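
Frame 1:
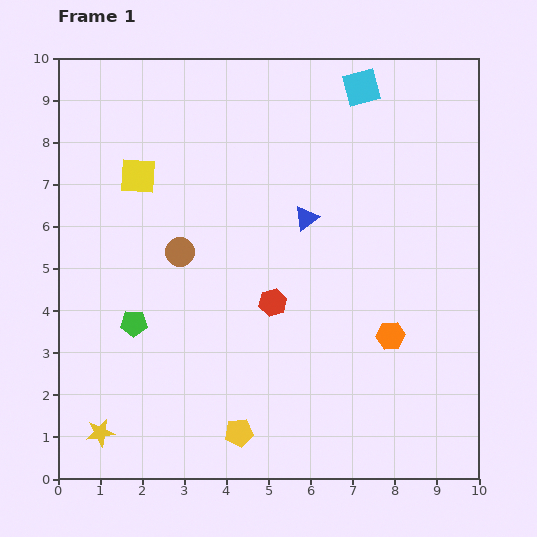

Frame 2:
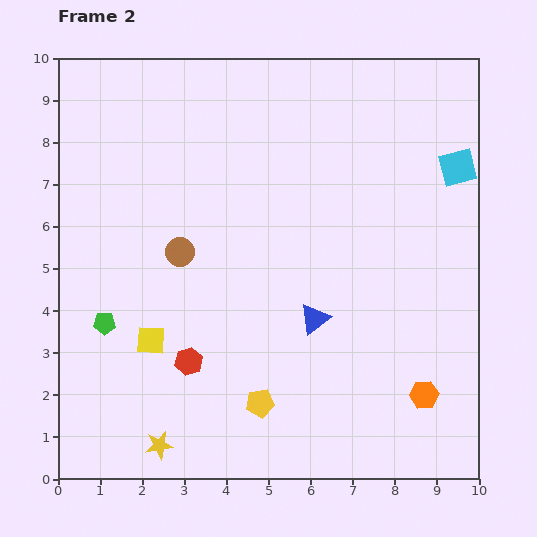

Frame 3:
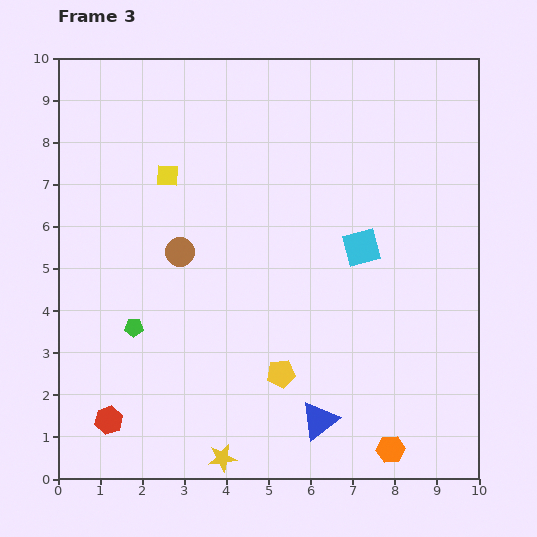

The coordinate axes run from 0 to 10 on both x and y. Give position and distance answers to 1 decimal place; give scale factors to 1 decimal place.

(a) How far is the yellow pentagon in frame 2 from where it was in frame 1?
0.9

The yellow pentagon moved from (4.3, 1.1) to (4.8, 1.8), a distance of √(0.5² + 0.7²) ≈ 0.9.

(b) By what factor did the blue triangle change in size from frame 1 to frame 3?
1.6×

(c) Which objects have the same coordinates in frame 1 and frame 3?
the brown circle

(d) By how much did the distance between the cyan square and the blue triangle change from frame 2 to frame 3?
-0.8

Distance in frame 2: 5.0. Distance in frame 3: 4.2.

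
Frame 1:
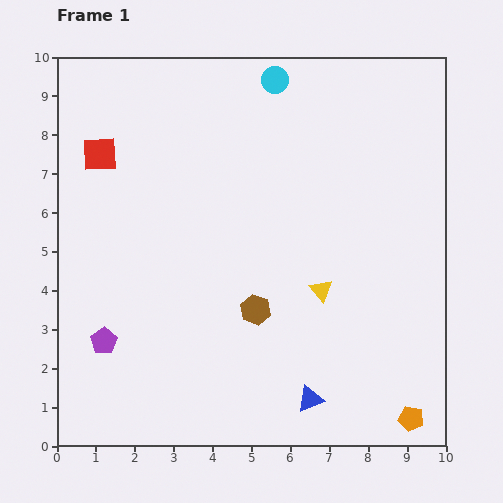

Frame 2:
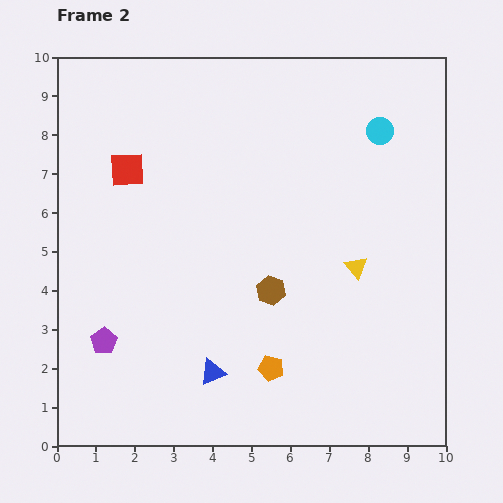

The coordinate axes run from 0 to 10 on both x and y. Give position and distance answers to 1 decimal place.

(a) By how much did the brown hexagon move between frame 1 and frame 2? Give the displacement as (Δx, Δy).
(0.4, 0.5)

The brown hexagon was at (5.1, 3.5) in frame 1 and (5.5, 4.0) in frame 2.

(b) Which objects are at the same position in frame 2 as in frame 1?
the purple pentagon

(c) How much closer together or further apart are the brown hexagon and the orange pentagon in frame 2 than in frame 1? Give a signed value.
-2.9

Distance in frame 1: 4.9. Distance in frame 2: 2.0.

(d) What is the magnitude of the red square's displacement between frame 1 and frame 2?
0.8

The red square moved from (1.1, 7.5) to (1.8, 7.1), a distance of √(0.7² + 0.4²) ≈ 0.8.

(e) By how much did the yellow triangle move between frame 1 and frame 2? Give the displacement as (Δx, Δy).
(0.9, 0.6)

The yellow triangle was at (6.8, 4.0) in frame 1 and (7.7, 4.6) in frame 2.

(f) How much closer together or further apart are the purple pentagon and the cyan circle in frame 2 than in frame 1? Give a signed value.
+0.9

Distance in frame 1: 8.0. Distance in frame 2: 8.9.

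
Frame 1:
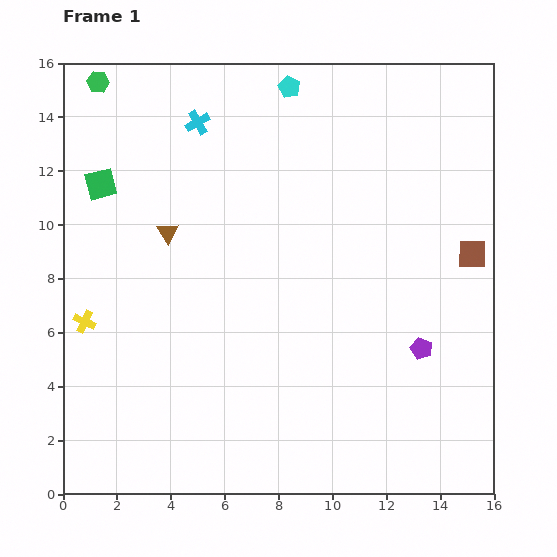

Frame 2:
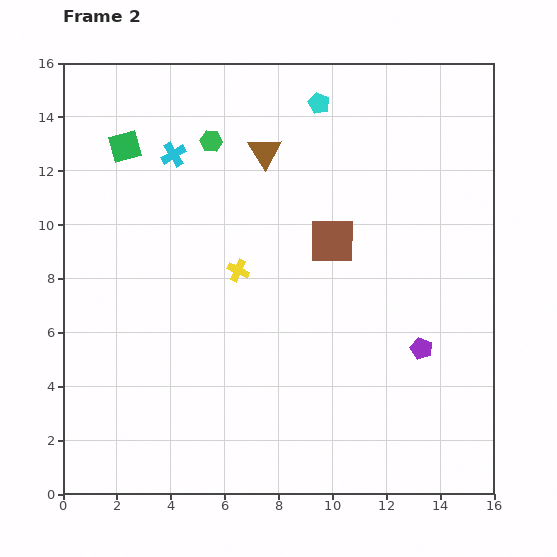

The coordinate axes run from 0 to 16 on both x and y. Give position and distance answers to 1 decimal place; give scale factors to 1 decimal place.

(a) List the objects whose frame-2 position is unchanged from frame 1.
the purple pentagon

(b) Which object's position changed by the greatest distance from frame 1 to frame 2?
the yellow cross

(moved 6.0; next 5.2)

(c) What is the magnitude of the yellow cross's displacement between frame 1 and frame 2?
6.0

The yellow cross moved from (0.8, 6.4) to (6.5, 8.3), a distance of √(5.7² + 1.9²) ≈ 6.0.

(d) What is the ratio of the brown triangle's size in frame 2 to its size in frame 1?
1.5×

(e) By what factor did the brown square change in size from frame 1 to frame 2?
1.6×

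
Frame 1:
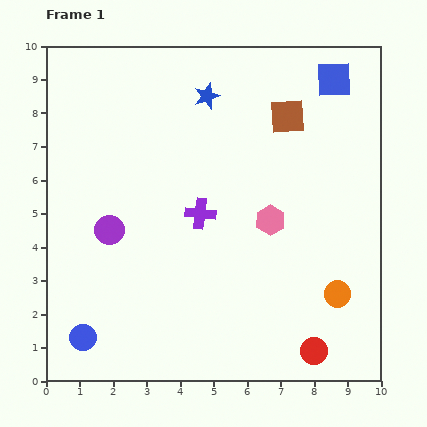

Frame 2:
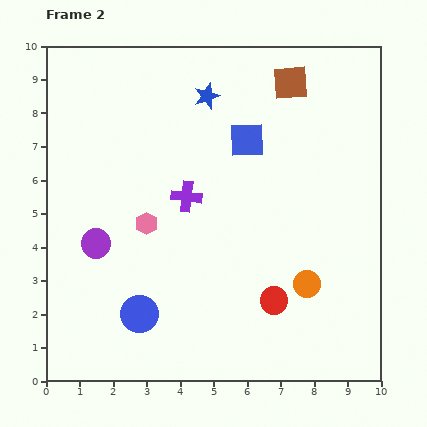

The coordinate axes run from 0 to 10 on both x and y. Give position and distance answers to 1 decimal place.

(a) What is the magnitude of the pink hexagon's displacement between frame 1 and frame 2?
3.7

The pink hexagon moved from (6.7, 4.8) to (3.0, 4.7), a distance of √(3.7² + 0.1²) ≈ 3.7.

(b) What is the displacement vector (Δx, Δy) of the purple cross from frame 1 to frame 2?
(-0.4, 0.5)

The purple cross was at (4.6, 5.0) in frame 1 and (4.2, 5.5) in frame 2.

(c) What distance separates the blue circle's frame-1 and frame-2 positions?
1.8

The blue circle moved from (1.1, 1.3) to (2.8, 2.0), a distance of √(1.7² + 0.7²) ≈ 1.8.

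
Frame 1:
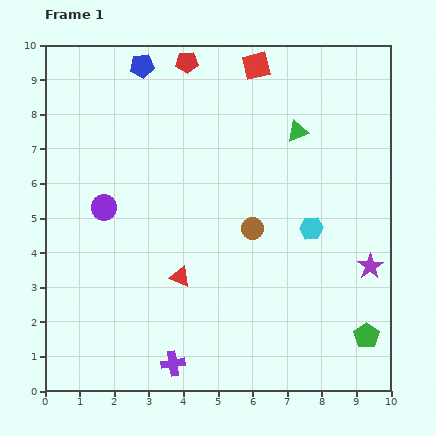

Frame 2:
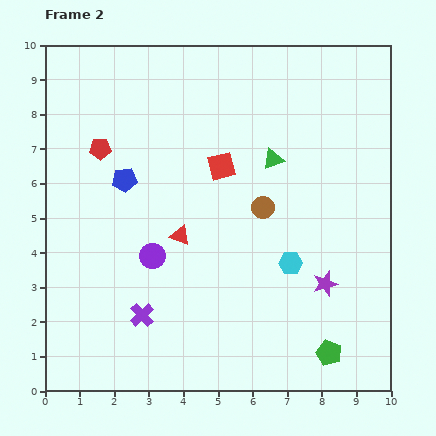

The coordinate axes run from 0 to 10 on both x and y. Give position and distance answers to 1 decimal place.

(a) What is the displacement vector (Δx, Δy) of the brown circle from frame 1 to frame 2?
(0.3, 0.6)

The brown circle was at (6.0, 4.7) in frame 1 and (6.3, 5.3) in frame 2.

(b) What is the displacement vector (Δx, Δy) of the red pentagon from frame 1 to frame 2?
(-2.5, -2.5)

The red pentagon was at (4.1, 9.5) in frame 1 and (1.6, 7.0) in frame 2.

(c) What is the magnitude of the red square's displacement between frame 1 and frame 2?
3.1

The red square moved from (6.1, 9.4) to (5.1, 6.5), a distance of √(1.0² + 2.9²) ≈ 3.1.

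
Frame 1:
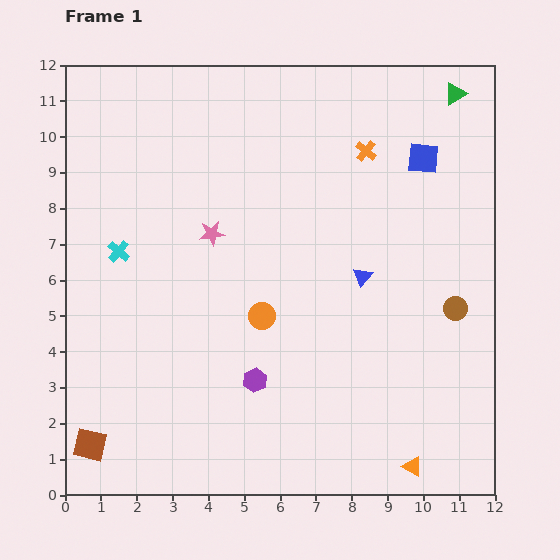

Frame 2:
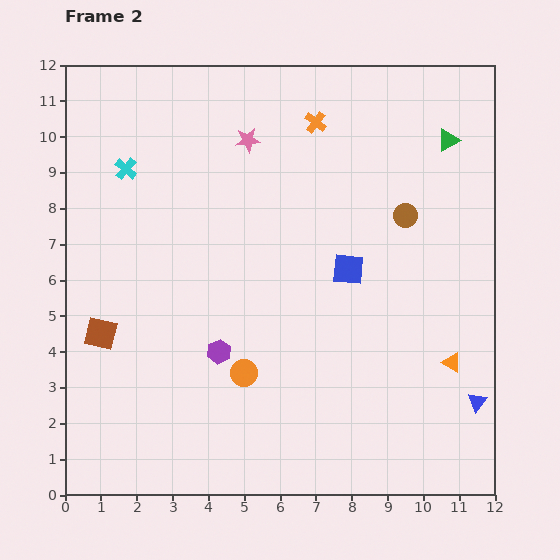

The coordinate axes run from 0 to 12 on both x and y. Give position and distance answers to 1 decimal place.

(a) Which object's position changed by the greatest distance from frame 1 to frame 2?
the blue triangle

(moved 4.7; next 3.7)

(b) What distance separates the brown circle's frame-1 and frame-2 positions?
3.0

The brown circle moved from (10.9, 5.2) to (9.5, 7.8), a distance of √(1.4² + 2.6²) ≈ 3.0.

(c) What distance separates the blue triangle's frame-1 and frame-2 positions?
4.7

The blue triangle moved from (8.3, 6.1) to (11.5, 2.6), a distance of √(3.2² + 3.5²) ≈ 4.7.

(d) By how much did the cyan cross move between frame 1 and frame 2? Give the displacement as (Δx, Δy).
(0.2, 2.3)

The cyan cross was at (1.5, 6.8) in frame 1 and (1.7, 9.1) in frame 2.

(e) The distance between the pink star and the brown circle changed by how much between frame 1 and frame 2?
-2.2

Distance in frame 1: 7.1. Distance in frame 2: 4.9.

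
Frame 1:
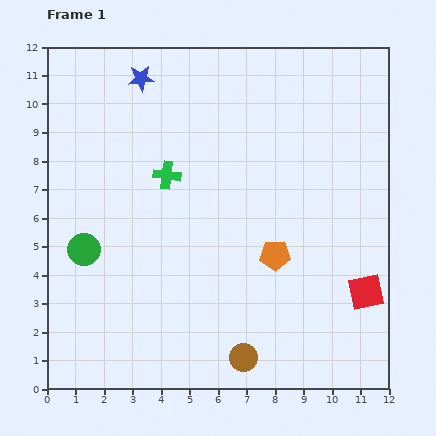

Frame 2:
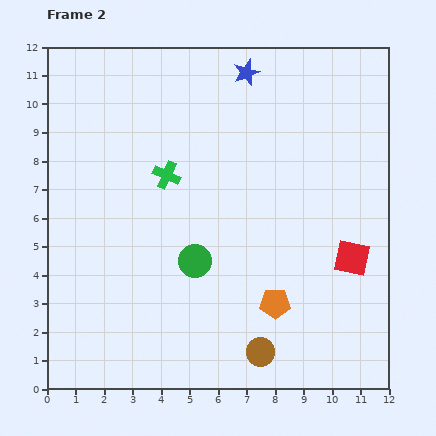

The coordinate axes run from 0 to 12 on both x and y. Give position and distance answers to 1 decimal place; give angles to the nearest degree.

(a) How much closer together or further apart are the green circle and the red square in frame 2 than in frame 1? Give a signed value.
-4.5

Distance in frame 1: 10.0. Distance in frame 2: 5.5.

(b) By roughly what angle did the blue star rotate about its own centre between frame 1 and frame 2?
15° counter-clockwise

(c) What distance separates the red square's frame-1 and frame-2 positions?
1.3

The red square moved from (11.2, 3.4) to (10.7, 4.6), a distance of √(0.5² + 1.2²) ≈ 1.3.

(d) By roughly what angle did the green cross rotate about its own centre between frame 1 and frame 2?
17° clockwise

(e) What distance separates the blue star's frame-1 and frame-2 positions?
3.7

The blue star moved from (3.3, 10.9) to (7.0, 11.1), a distance of √(3.7² + 0.2²) ≈ 3.7.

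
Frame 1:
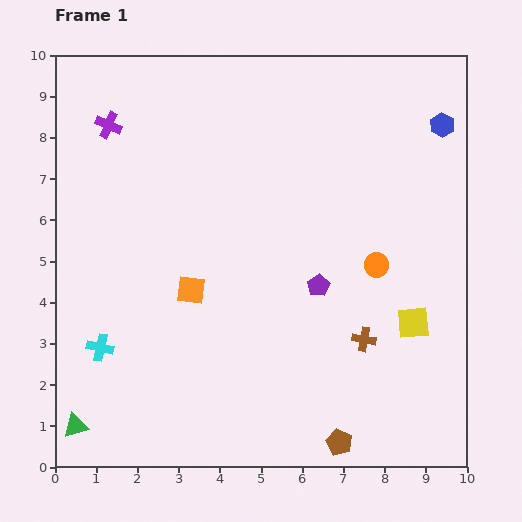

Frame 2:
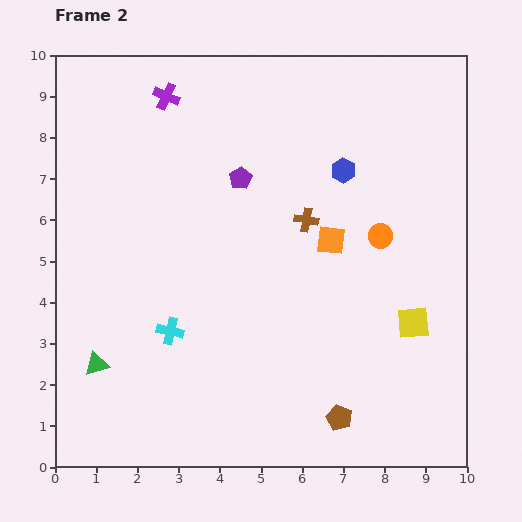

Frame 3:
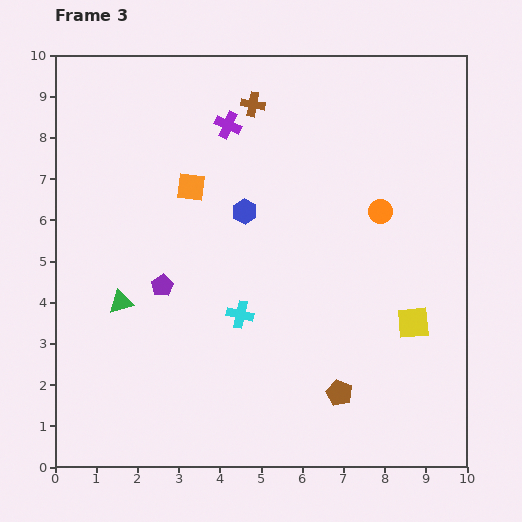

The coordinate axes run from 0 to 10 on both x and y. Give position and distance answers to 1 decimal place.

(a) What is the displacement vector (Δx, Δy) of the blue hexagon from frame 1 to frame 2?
(-2.4, -1.1)

The blue hexagon was at (9.4, 8.3) in frame 1 and (7.0, 7.2) in frame 2.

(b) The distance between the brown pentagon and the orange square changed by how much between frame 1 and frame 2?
-0.9

Distance in frame 1: 5.2. Distance in frame 2: 4.3.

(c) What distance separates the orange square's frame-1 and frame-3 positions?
2.5

The orange square moved from (3.3, 4.3) to (3.3, 6.8), a distance of √(0.0² + 2.5²) ≈ 2.5.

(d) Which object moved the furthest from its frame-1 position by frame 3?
the brown cross

(moved 6.3; next 5.2)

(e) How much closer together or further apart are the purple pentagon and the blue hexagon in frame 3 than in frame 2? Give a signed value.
+0.2

Distance in frame 2: 2.5. Distance in frame 3: 2.7.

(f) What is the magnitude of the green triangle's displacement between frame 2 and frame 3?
1.6

The green triangle moved from (1.0, 2.5) to (1.6, 4.0), a distance of √(0.6² + 1.5²) ≈ 1.6.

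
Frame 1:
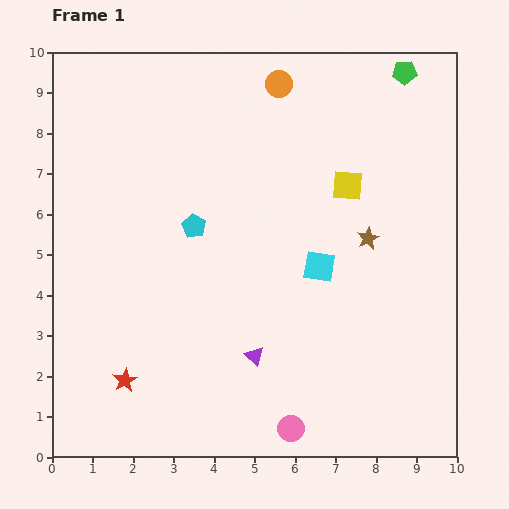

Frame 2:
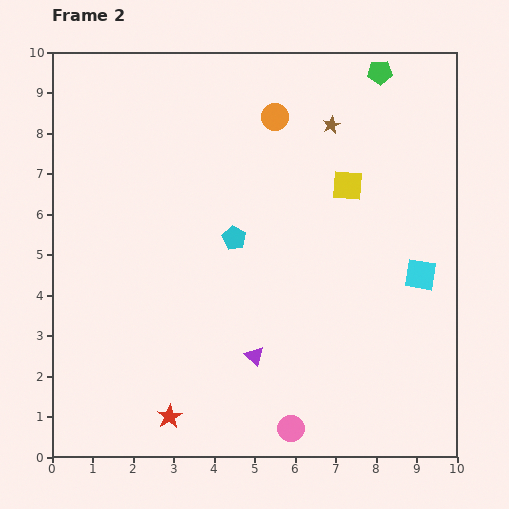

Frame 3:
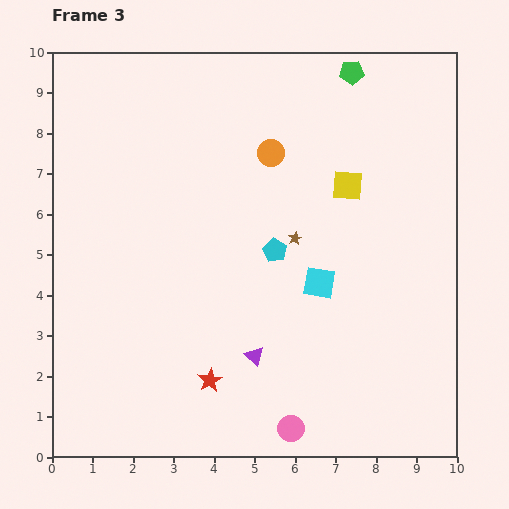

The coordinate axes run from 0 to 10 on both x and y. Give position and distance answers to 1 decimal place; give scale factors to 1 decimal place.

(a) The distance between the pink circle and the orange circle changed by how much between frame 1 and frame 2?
-0.8

Distance in frame 1: 8.5. Distance in frame 2: 7.7.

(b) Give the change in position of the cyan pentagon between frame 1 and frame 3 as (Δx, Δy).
(2.0, -0.6)

The cyan pentagon was at (3.5, 5.7) in frame 1 and (5.5, 5.1) in frame 3.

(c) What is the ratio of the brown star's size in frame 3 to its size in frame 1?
0.6×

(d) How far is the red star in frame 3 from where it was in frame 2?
1.3

The red star moved from (2.9, 1.0) to (3.9, 1.9), a distance of √(1.0² + 0.9²) ≈ 1.3.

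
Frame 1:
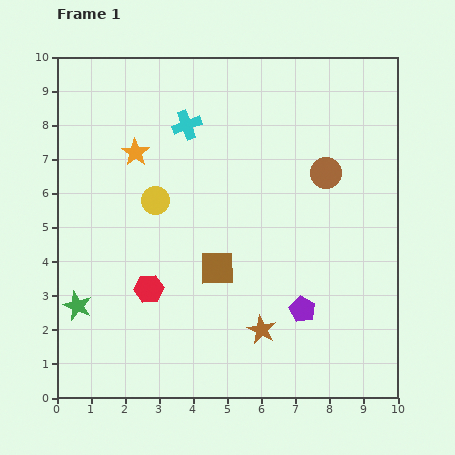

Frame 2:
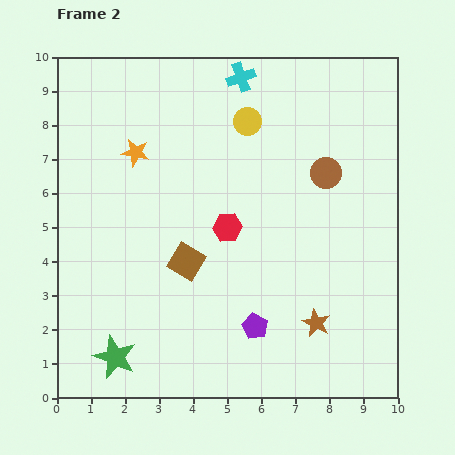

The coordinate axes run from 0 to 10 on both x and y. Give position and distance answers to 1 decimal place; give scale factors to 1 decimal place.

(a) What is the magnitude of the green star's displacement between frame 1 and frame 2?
1.9

The green star moved from (0.6, 2.7) to (1.7, 1.2), a distance of √(1.1² + 1.5²) ≈ 1.9.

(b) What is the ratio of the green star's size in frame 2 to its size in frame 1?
1.5×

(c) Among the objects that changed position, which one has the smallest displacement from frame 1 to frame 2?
the brown square

(moved 0.9)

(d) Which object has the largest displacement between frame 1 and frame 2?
the yellow circle

(moved 3.5; next 2.9)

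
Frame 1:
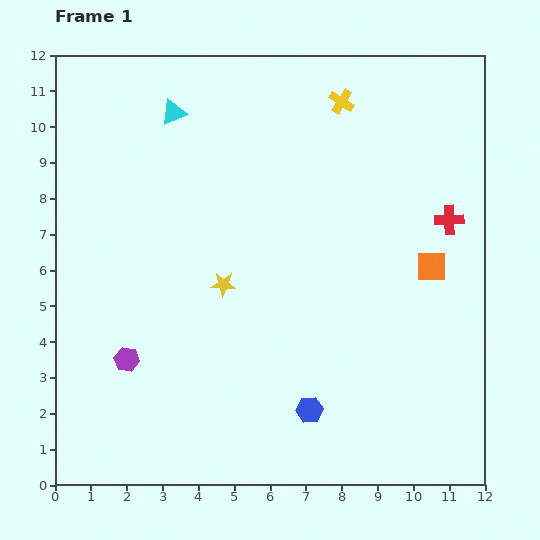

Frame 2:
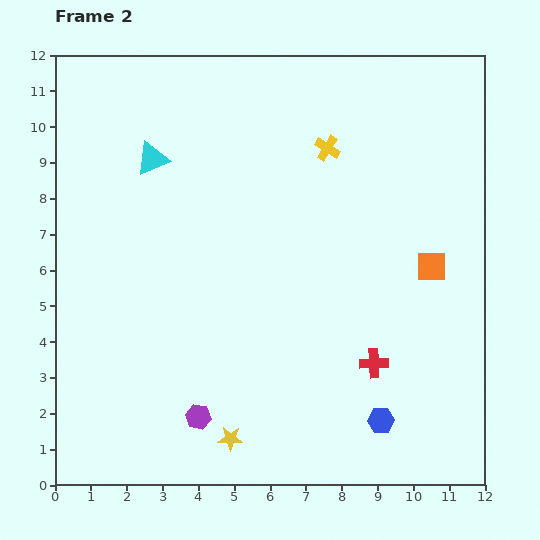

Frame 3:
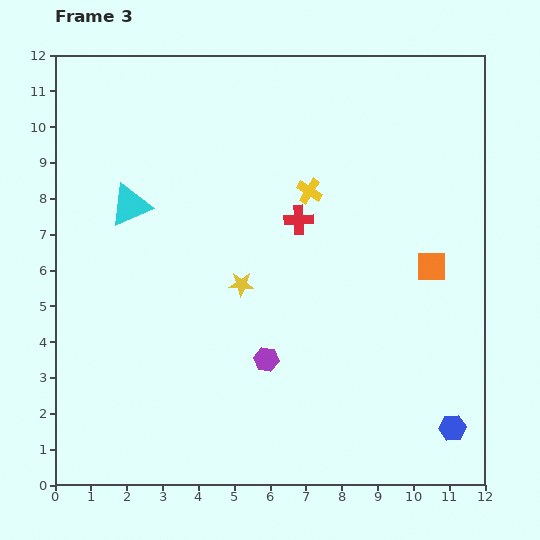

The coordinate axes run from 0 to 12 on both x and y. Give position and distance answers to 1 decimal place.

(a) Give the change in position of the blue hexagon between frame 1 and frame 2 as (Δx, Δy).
(2.0, -0.3)

The blue hexagon was at (7.1, 2.1) in frame 1 and (9.1, 1.8) in frame 2.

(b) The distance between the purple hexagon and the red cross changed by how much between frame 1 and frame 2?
-4.7

Distance in frame 1: 9.8. Distance in frame 2: 5.1.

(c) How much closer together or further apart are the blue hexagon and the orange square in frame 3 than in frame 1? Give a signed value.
-0.7

Distance in frame 1: 5.2. Distance in frame 3: 4.5.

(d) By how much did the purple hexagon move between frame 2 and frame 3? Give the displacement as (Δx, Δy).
(1.9, 1.6)

The purple hexagon was at (4.0, 1.9) in frame 2 and (5.9, 3.5) in frame 3.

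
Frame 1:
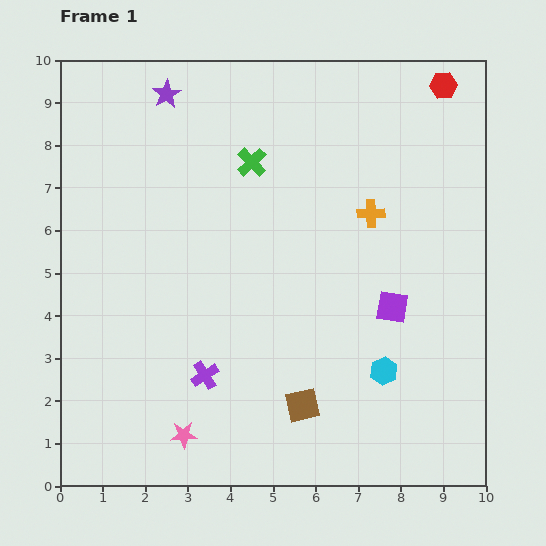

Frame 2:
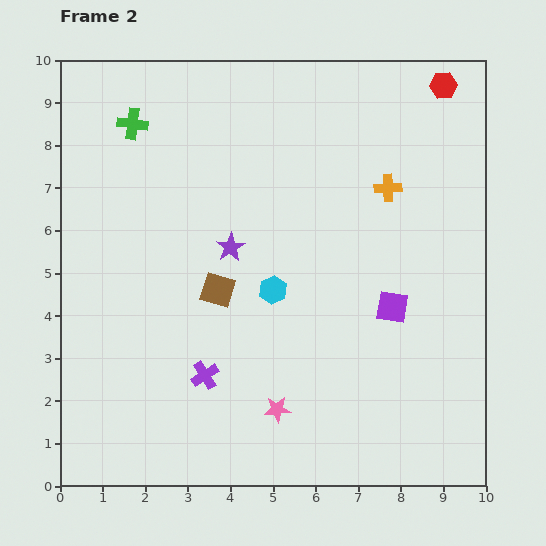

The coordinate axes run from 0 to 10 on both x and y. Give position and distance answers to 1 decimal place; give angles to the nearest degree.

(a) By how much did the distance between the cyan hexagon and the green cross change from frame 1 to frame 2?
-0.7

Distance in frame 1: 5.8. Distance in frame 2: 5.1.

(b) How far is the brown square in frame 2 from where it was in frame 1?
3.4

The brown square moved from (5.7, 1.9) to (3.7, 4.6), a distance of √(2.0² + 2.7²) ≈ 3.4.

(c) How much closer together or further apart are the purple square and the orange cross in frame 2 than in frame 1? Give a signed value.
+0.5

Distance in frame 1: 2.3. Distance in frame 2: 2.8.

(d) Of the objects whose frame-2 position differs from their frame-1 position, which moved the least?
the orange cross

(moved 0.7)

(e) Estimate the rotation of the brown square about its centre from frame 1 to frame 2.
29° clockwise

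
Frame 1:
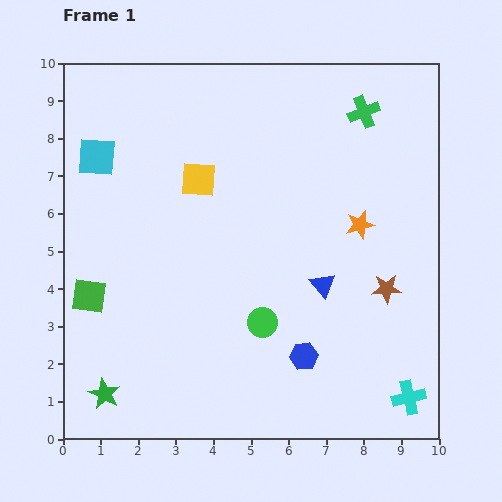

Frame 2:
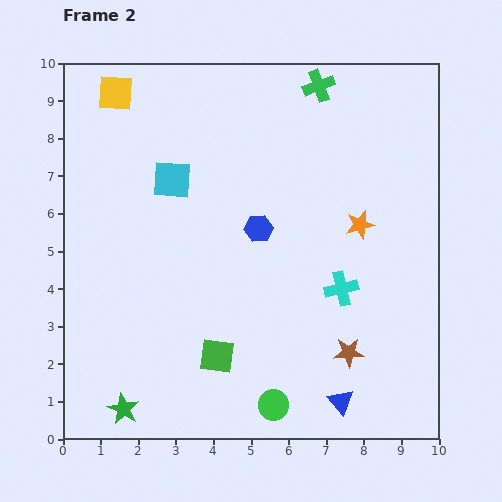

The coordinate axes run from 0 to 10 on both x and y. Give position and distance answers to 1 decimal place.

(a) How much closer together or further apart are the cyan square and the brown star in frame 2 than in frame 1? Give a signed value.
-1.9

Distance in frame 1: 8.5. Distance in frame 2: 6.6.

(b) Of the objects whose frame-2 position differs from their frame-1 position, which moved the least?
the green star

(moved 0.6)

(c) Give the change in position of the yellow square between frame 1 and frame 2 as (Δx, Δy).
(-2.2, 2.3)

The yellow square was at (3.6, 6.9) in frame 1 and (1.4, 9.2) in frame 2.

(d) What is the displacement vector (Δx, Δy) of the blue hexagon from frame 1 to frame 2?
(-1.2, 3.4)

The blue hexagon was at (6.4, 2.2) in frame 1 and (5.2, 5.6) in frame 2.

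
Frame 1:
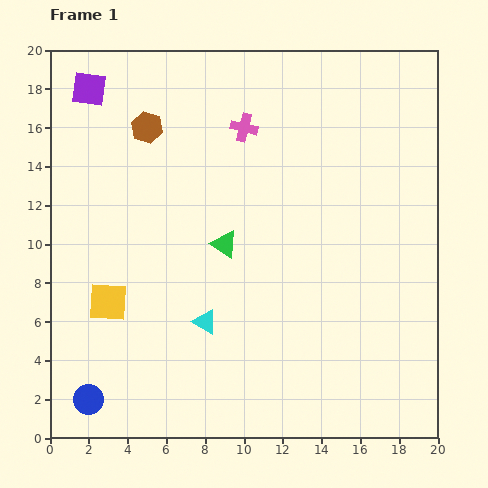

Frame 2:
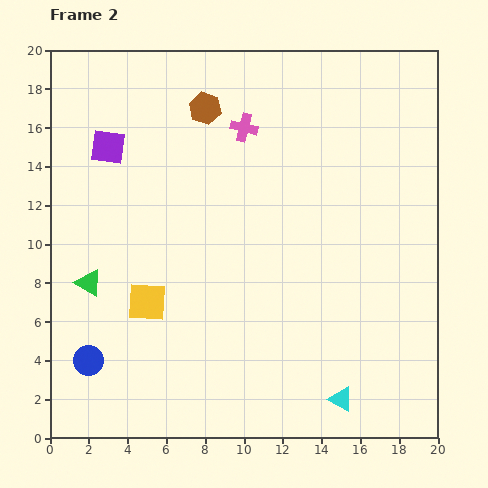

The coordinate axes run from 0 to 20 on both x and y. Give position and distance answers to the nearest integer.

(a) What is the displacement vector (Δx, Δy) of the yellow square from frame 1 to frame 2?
(2, 0)

The yellow square was at (3, 7) in frame 1 and (5, 7) in frame 2.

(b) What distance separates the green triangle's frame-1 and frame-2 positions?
7

The green triangle moved from (9, 10) to (2, 8), a distance of √(7² + 2²) ≈ 7.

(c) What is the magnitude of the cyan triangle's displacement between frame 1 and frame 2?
8

The cyan triangle moved from (8, 6) to (15, 2), a distance of √(7² + 4²) ≈ 8.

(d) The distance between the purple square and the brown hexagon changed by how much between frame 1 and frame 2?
+1

Distance in frame 1: 4. Distance in frame 2: 5.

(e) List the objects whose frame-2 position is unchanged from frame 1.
the pink cross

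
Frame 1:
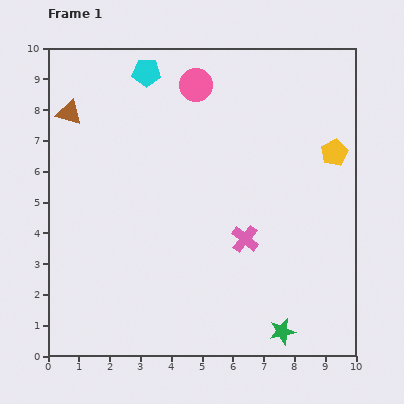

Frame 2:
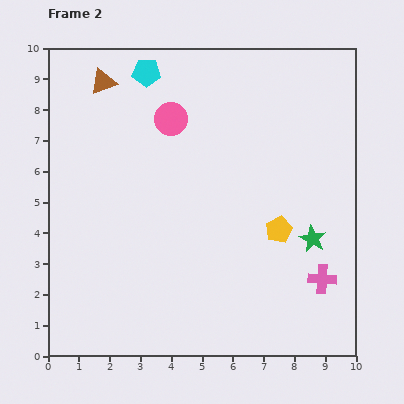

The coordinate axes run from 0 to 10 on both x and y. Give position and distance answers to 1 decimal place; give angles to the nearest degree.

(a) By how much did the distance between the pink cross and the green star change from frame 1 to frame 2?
-1.9

Distance in frame 1: 3.2. Distance in frame 2: 1.3.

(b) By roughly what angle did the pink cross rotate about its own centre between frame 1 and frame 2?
35° counter-clockwise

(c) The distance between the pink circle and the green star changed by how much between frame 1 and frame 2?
-2.5

Distance in frame 1: 8.5. Distance in frame 2: 6.0.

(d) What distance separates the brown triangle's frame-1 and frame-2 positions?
1.5

The brown triangle moved from (0.7, 7.9) to (1.8, 8.9), a distance of √(1.1² + 1.0²) ≈ 1.5.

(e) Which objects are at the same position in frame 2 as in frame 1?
the cyan pentagon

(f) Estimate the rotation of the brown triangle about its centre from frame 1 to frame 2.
38° counter-clockwise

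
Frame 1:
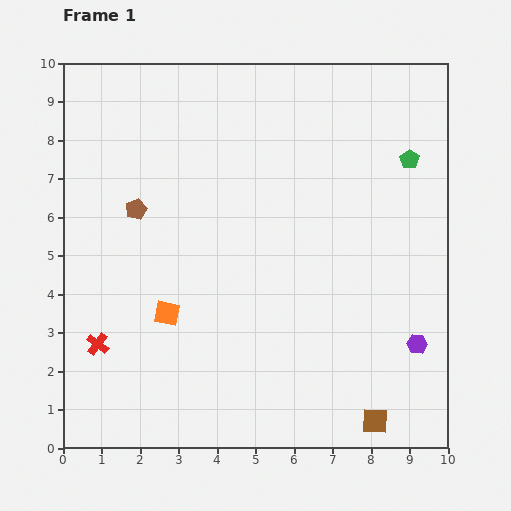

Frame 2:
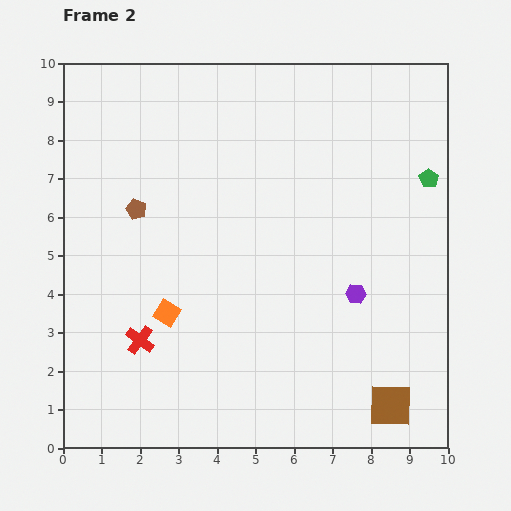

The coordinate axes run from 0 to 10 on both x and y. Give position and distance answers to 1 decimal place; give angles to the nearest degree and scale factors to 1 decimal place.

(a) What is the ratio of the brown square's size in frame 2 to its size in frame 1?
1.7×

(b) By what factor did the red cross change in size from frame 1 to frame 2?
1.3×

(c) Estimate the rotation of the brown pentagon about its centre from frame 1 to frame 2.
28° counter-clockwise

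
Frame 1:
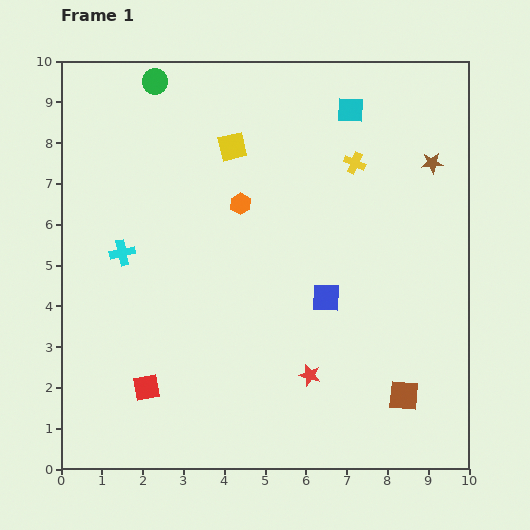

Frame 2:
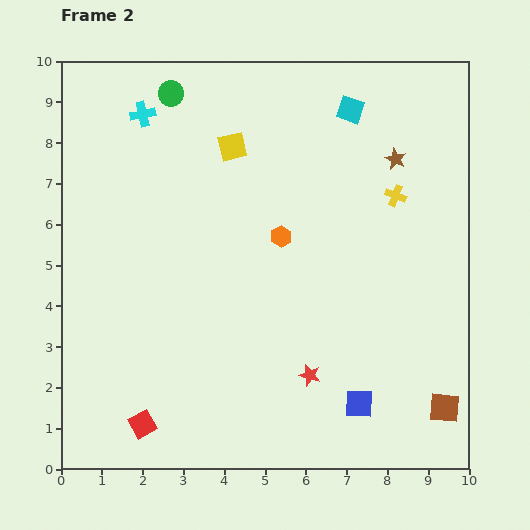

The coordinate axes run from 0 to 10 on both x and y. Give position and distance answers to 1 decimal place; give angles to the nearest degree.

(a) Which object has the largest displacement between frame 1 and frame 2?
the cyan cross

(moved 3.4; next 2.7)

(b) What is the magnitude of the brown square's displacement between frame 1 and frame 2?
1.0

The brown square moved from (8.4, 1.8) to (9.4, 1.5), a distance of √(1.0² + 0.3²) ≈ 1.0.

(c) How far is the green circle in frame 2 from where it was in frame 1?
0.5

The green circle moved from (2.3, 9.5) to (2.7, 9.2), a distance of √(0.4² + 0.3²) ≈ 0.5.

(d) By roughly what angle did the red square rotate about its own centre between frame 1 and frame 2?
20° counter-clockwise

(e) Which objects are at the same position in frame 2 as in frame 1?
the cyan square, the yellow square, the red star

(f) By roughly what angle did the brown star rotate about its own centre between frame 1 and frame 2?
30° clockwise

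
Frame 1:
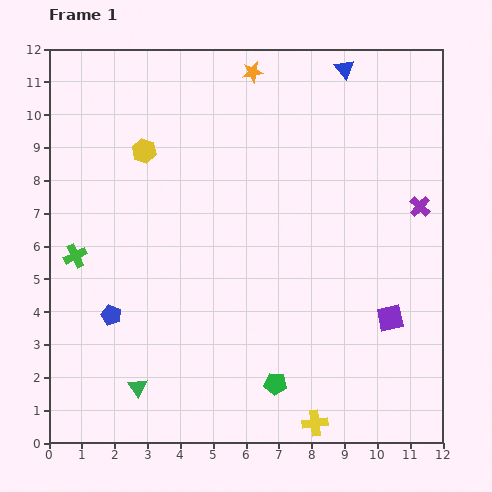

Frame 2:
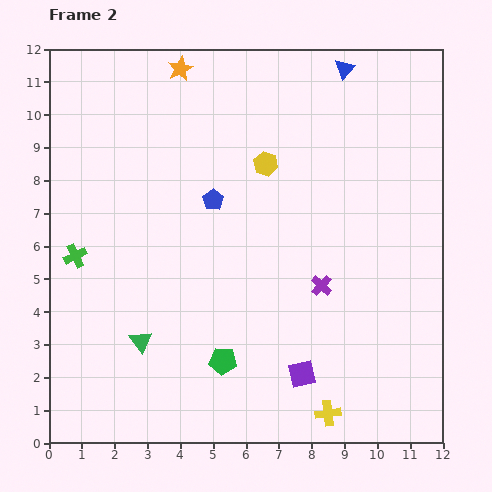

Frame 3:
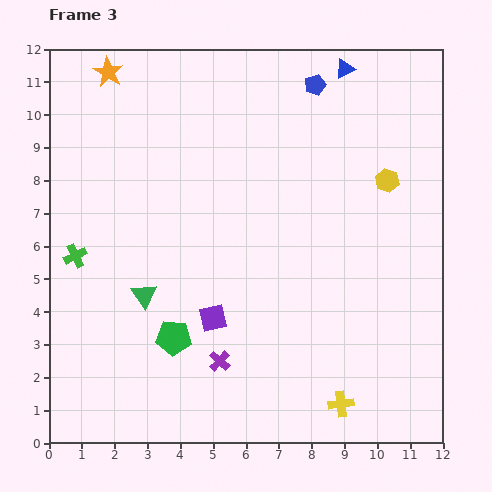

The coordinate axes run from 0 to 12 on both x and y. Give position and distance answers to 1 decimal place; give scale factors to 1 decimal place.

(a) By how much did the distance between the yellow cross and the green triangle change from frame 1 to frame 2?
+0.6

Distance in frame 1: 5.5. Distance in frame 2: 6.1.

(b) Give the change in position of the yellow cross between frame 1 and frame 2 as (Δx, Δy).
(0.4, 0.3)

The yellow cross was at (8.1, 0.6) in frame 1 and (8.5, 0.9) in frame 2.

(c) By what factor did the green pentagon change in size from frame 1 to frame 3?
1.6×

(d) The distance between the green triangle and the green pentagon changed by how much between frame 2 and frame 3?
-1.0

Distance in frame 2: 2.6. Distance in frame 3: 1.6.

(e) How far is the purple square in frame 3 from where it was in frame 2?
3.2

The purple square moved from (7.7, 2.1) to (5.0, 3.8), a distance of √(2.7² + 1.7²) ≈ 3.2.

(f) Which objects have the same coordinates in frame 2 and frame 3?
the green cross, the blue triangle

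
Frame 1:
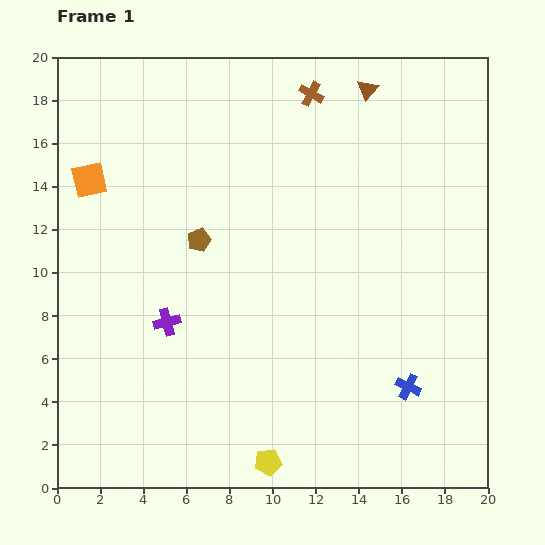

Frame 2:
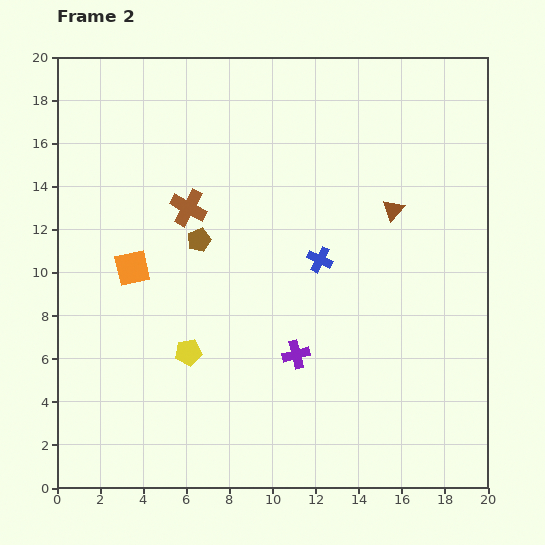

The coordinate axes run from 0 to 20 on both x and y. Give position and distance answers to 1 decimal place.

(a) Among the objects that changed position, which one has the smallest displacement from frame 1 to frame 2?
the orange square

(moved 4.6)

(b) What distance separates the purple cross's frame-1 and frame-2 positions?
6.2

The purple cross moved from (5.1, 7.7) to (11.1, 6.2), a distance of √(6.0² + 1.5²) ≈ 6.2.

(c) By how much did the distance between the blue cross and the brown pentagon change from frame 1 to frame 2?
-6.1

Distance in frame 1: 11.8. Distance in frame 2: 5.7.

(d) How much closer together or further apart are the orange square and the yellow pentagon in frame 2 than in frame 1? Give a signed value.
-10.8

Distance in frame 1: 15.5. Distance in frame 2: 4.7.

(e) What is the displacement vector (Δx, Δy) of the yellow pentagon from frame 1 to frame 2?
(-3.7, 5.1)

The yellow pentagon was at (9.8, 1.2) in frame 1 and (6.1, 6.3) in frame 2.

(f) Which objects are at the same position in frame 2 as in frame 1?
the brown pentagon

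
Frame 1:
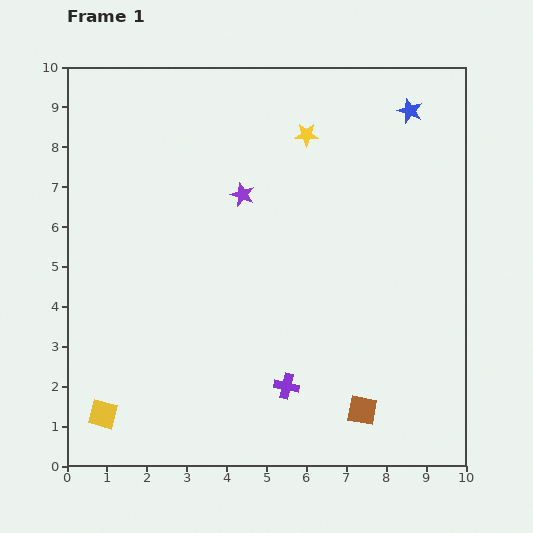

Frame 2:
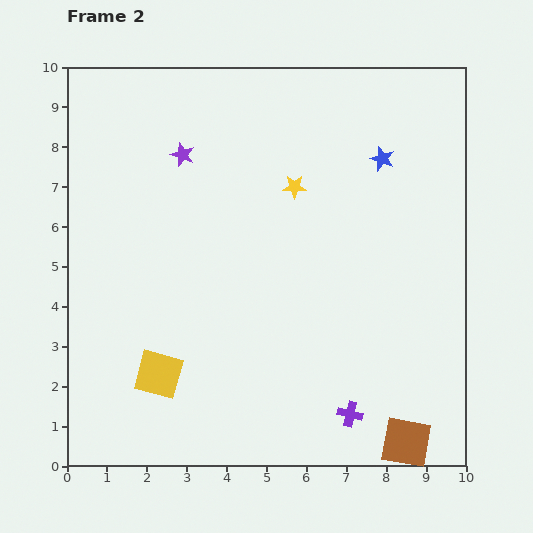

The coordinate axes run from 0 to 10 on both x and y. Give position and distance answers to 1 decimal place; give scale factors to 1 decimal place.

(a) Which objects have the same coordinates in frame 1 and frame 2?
none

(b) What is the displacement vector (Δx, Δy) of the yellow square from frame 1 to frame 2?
(1.4, 1.0)

The yellow square was at (0.9, 1.3) in frame 1 and (2.3, 2.3) in frame 2.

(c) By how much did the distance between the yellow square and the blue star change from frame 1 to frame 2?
-3.0

Distance in frame 1: 10.8. Distance in frame 2: 7.8.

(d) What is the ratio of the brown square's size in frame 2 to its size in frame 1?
1.7×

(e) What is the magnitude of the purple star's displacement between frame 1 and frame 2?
1.8

The purple star moved from (4.4, 6.8) to (2.9, 7.8), a distance of √(1.5² + 1.0²) ≈ 1.8.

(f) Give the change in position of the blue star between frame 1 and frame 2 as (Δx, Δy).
(-0.7, -1.2)

The blue star was at (8.6, 8.9) in frame 1 and (7.9, 7.7) in frame 2.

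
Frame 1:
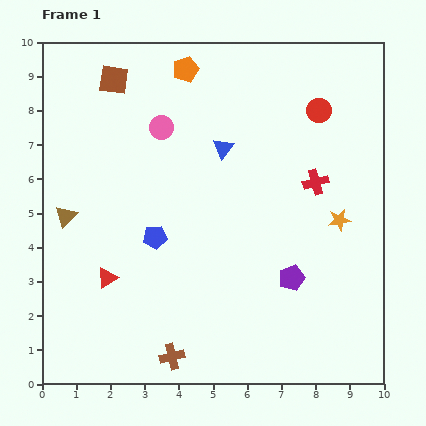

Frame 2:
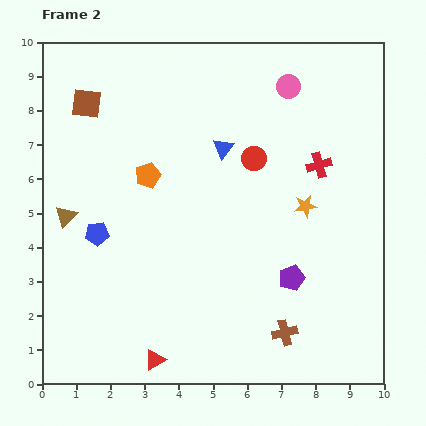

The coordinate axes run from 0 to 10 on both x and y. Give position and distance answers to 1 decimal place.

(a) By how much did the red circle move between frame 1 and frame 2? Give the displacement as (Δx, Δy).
(-1.9, -1.4)

The red circle was at (8.1, 8.0) in frame 1 and (6.2, 6.6) in frame 2.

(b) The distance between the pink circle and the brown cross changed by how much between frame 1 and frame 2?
+0.5

Distance in frame 1: 6.7. Distance in frame 2: 7.2.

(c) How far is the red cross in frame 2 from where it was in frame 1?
0.5

The red cross moved from (8.0, 5.9) to (8.1, 6.4), a distance of √(0.1² + 0.5²) ≈ 0.5.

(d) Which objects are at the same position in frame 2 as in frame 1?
the blue triangle, the purple pentagon, the brown triangle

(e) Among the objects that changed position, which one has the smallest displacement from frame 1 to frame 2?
the red cross

(moved 0.5)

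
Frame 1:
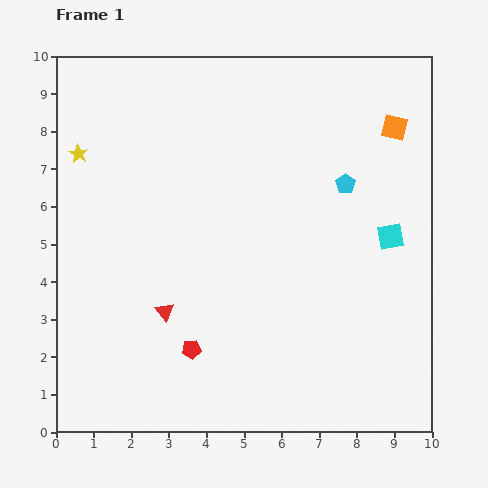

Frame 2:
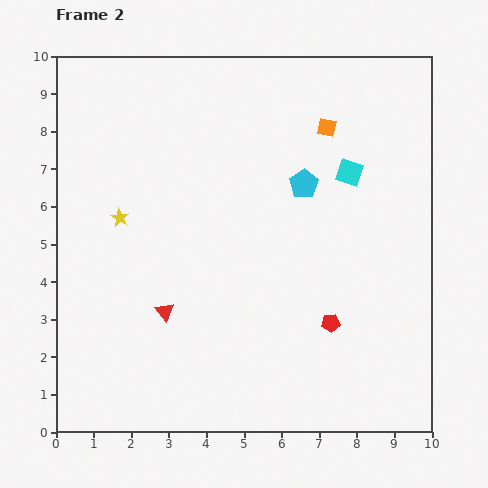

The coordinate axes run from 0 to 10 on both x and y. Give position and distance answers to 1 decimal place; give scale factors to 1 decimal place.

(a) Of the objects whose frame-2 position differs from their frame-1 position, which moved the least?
the cyan pentagon

(moved 1.1)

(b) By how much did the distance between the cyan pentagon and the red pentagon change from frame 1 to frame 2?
-2.2

Distance in frame 1: 6.0. Distance in frame 2: 3.8.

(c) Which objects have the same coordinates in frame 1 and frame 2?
the red triangle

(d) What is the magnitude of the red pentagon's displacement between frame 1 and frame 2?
3.8

The red pentagon moved from (3.6, 2.2) to (7.3, 2.9), a distance of √(3.7² + 0.7²) ≈ 3.8.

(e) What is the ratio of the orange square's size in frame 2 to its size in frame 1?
0.7×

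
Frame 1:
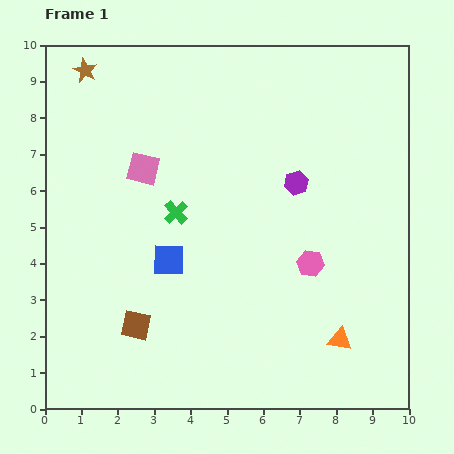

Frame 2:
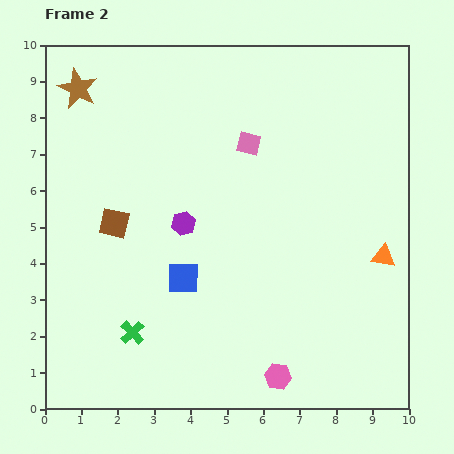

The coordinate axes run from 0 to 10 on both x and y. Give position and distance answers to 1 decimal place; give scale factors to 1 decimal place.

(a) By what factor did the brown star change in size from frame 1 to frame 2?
1.7×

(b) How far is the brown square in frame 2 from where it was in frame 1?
2.9

The brown square moved from (2.5, 2.3) to (1.9, 5.1), a distance of √(0.6² + 2.8²) ≈ 2.9.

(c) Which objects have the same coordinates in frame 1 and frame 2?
none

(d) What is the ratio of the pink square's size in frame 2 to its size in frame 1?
0.7×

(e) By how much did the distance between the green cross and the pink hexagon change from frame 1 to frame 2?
+0.2

Distance in frame 1: 4.0. Distance in frame 2: 4.2.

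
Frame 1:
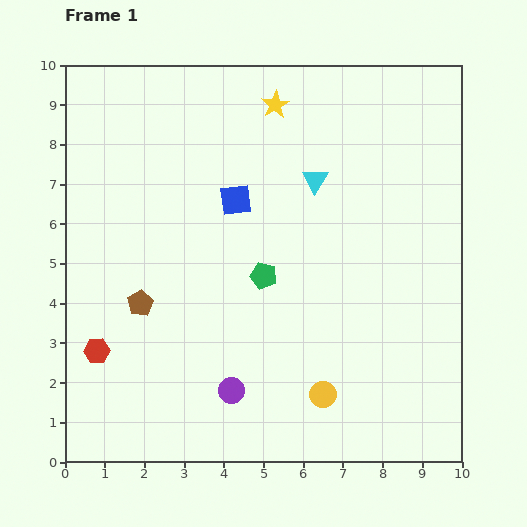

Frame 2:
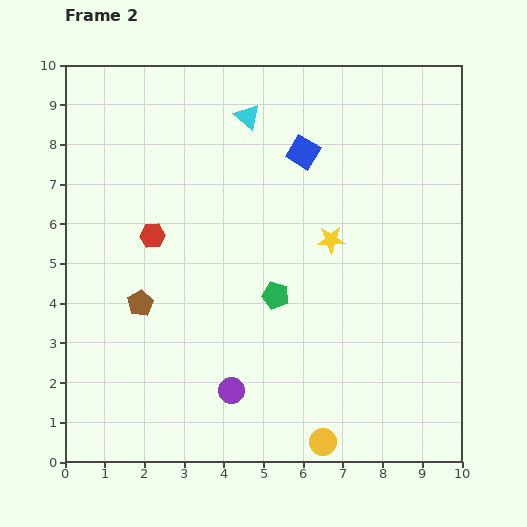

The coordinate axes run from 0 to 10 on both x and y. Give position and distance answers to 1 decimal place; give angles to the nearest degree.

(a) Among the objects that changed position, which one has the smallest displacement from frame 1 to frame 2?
the green pentagon

(moved 0.6)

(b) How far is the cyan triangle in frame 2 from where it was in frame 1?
2.3

The cyan triangle moved from (6.3, 7.1) to (4.6, 8.7), a distance of √(1.7² + 1.6²) ≈ 2.3.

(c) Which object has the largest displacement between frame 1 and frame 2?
the yellow star

(moved 3.7; next 3.2)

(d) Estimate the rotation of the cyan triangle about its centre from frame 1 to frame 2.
20° counter-clockwise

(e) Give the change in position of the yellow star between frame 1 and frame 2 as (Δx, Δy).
(1.4, -3.4)

The yellow star was at (5.3, 9.0) in frame 1 and (6.7, 5.6) in frame 2.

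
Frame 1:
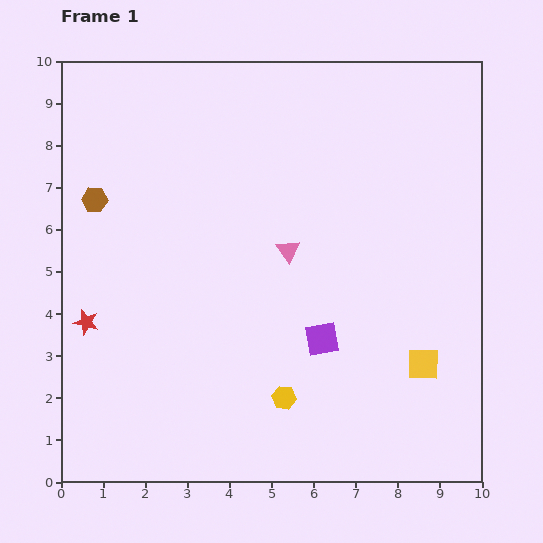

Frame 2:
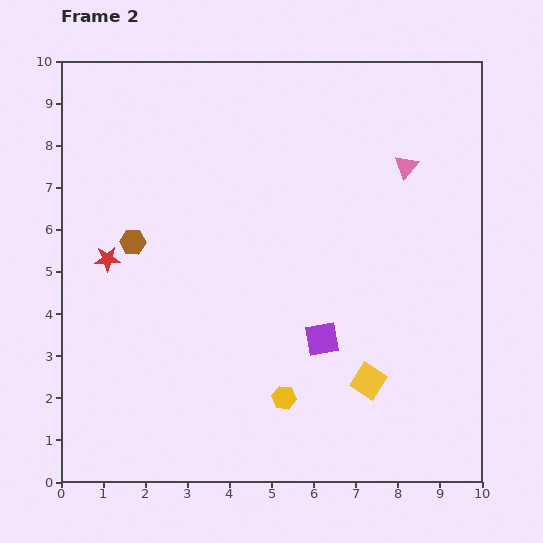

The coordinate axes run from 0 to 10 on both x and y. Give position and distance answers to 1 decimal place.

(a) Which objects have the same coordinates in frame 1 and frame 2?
the purple square, the yellow hexagon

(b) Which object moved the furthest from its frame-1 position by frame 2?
the pink triangle

(moved 3.4; next 1.6)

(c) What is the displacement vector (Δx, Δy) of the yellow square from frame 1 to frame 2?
(-1.3, -0.4)

The yellow square was at (8.6, 2.8) in frame 1 and (7.3, 2.4) in frame 2.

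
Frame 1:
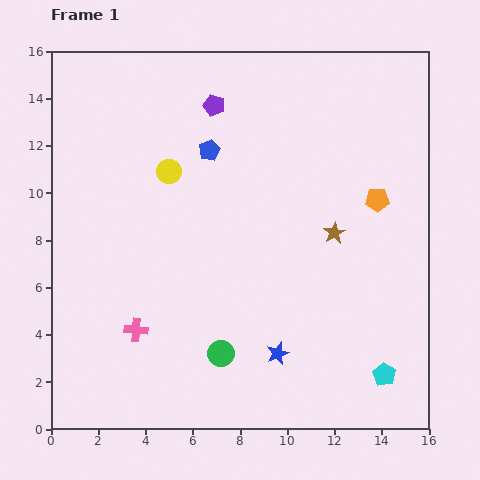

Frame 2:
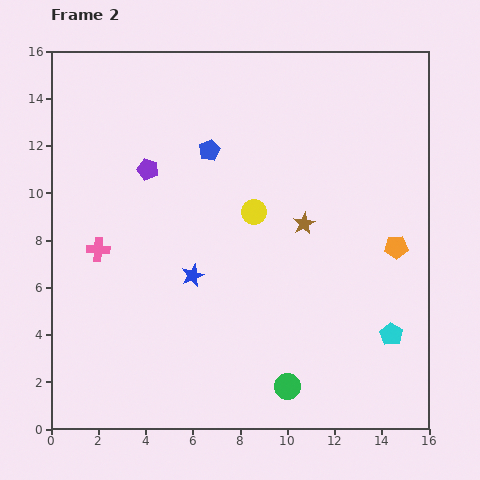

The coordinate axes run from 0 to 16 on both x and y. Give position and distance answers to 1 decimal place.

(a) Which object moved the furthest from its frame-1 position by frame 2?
the blue star

(moved 4.9; next 4.0)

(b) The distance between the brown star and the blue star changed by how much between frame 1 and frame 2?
-0.4

Distance in frame 1: 5.6. Distance in frame 2: 5.2.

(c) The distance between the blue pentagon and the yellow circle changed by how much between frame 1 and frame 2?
+1.3

Distance in frame 1: 1.9. Distance in frame 2: 3.2.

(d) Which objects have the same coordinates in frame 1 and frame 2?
the blue pentagon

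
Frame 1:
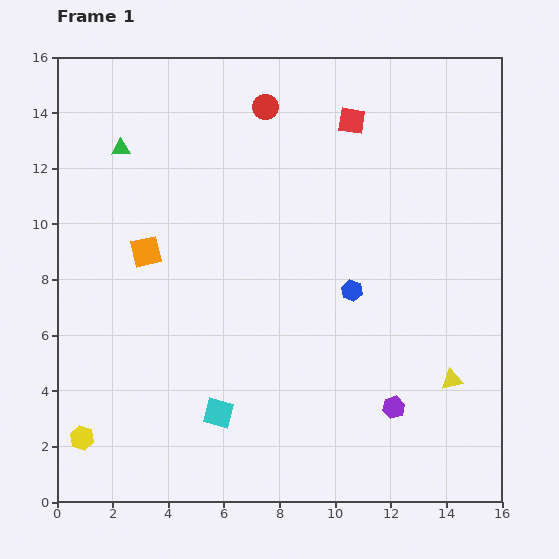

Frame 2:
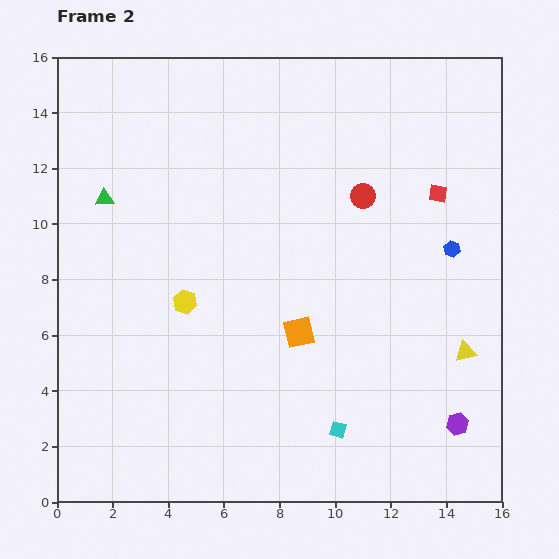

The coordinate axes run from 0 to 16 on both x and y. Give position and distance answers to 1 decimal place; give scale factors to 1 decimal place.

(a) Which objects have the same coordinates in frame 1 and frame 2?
none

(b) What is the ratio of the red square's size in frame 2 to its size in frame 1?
0.7×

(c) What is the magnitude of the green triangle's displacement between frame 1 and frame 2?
1.9

The green triangle moved from (2.3, 12.7) to (1.7, 10.9), a distance of √(0.6² + 1.8²) ≈ 1.9.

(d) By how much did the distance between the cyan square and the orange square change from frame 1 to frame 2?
-2.6

Distance in frame 1: 6.4. Distance in frame 2: 3.8.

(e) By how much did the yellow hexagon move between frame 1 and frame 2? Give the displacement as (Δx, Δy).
(3.7, 4.9)

The yellow hexagon was at (0.9, 2.3) in frame 1 and (4.6, 7.2) in frame 2.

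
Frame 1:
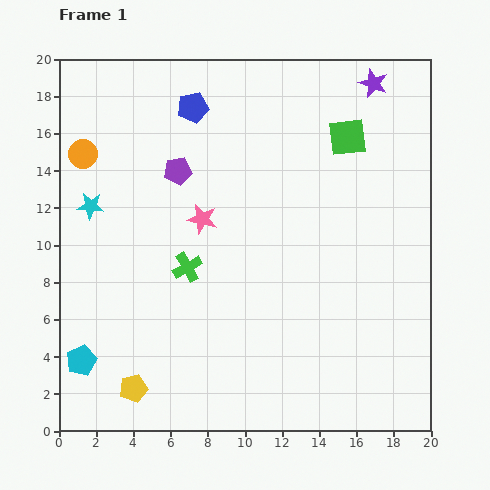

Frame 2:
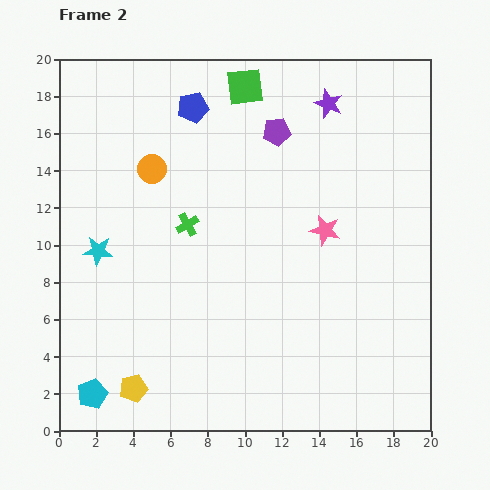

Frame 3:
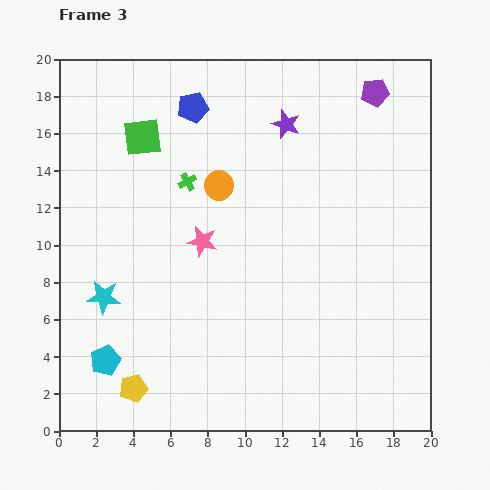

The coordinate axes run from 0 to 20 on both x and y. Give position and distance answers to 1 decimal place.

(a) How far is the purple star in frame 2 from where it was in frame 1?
2.6

The purple star moved from (16.9, 18.7) to (14.5, 17.6), a distance of √(2.4² + 1.1²) ≈ 2.6.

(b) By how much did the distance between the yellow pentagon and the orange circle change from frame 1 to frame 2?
-1.1

Distance in frame 1: 12.9. Distance in frame 2: 11.8.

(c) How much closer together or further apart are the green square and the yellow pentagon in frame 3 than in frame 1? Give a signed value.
-4.2

Distance in frame 1: 17.7. Distance in frame 3: 13.5.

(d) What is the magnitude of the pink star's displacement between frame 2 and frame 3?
6.6

The pink star moved from (14.3, 10.8) to (7.7, 10.2), a distance of √(6.6² + 0.6²) ≈ 6.6.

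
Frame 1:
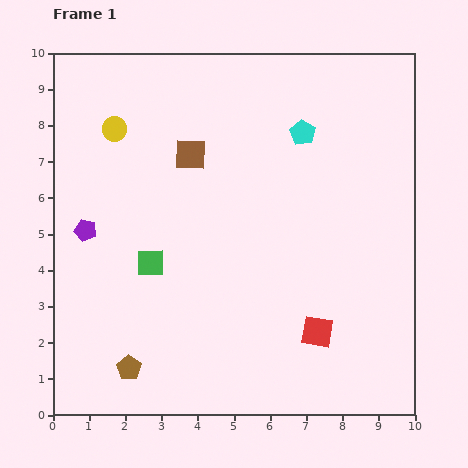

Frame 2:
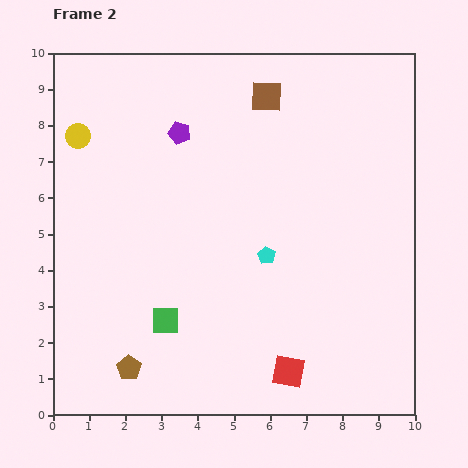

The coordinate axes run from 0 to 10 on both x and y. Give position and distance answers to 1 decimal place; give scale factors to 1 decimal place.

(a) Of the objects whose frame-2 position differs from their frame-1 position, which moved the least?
the yellow circle

(moved 1.0)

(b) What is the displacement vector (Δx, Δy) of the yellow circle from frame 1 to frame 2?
(-1.0, -0.2)

The yellow circle was at (1.7, 7.9) in frame 1 and (0.7, 7.7) in frame 2.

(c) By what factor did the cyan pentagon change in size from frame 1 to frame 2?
0.7×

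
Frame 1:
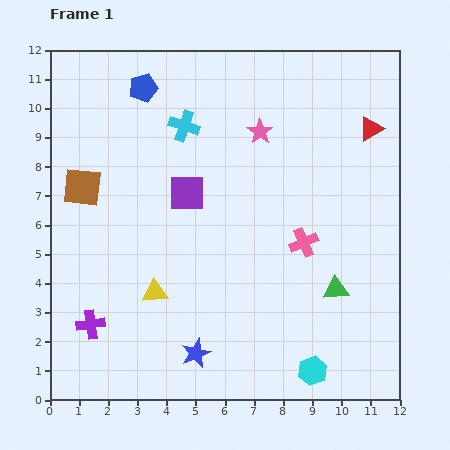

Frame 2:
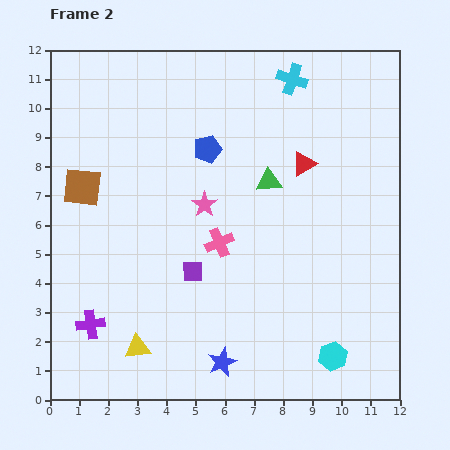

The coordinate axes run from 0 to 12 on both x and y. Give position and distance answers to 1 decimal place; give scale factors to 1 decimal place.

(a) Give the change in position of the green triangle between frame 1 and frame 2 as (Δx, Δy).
(-2.3, 3.7)

The green triangle was at (9.8, 3.8) in frame 1 and (7.5, 7.5) in frame 2.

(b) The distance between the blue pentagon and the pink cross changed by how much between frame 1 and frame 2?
-4.4

Distance in frame 1: 7.6. Distance in frame 2: 3.2.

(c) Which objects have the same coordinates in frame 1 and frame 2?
the brown square, the purple cross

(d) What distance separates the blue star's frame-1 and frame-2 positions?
0.9

The blue star moved from (5.0, 1.6) to (5.9, 1.3), a distance of √(0.9² + 0.3²) ≈ 0.9.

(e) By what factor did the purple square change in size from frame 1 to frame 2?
0.6×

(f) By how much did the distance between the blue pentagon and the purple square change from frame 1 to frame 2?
+0.3

Distance in frame 1: 3.9. Distance in frame 2: 4.2.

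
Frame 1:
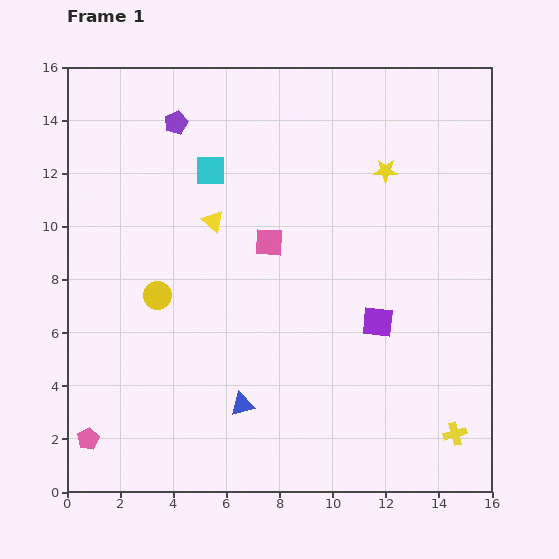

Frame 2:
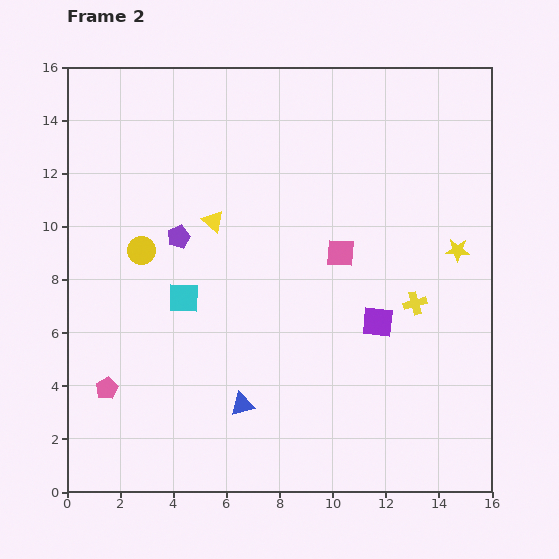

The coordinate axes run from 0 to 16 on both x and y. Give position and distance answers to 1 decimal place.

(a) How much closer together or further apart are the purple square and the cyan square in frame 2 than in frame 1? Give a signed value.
-1.1

Distance in frame 1: 8.5. Distance in frame 2: 7.4.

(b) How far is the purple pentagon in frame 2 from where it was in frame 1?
4.3

The purple pentagon moved from (4.1, 13.9) to (4.2, 9.6), a distance of √(0.1² + 4.3²) ≈ 4.3.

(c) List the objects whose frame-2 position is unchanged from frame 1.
the blue triangle, the purple square, the yellow triangle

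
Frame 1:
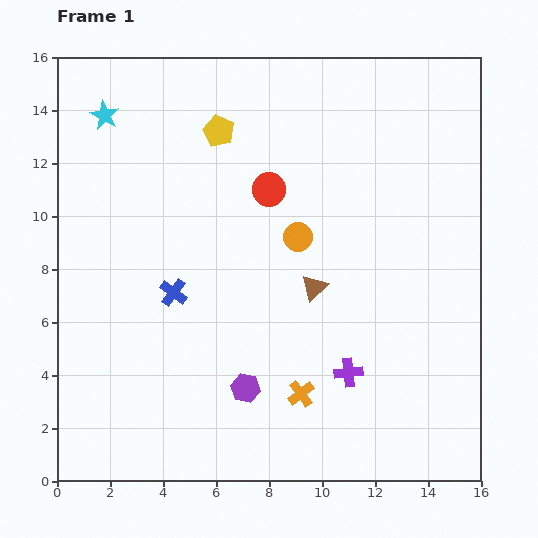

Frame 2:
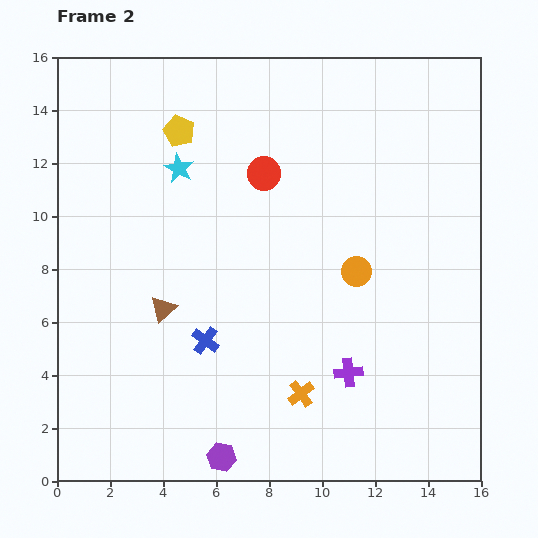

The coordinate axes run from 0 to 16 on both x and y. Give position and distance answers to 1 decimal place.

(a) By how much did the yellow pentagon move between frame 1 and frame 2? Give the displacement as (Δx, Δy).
(-1.5, 0.0)

The yellow pentagon was at (6.1, 13.2) in frame 1 and (4.6, 13.2) in frame 2.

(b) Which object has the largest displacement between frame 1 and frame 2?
the brown triangle

(moved 5.8; next 3.4)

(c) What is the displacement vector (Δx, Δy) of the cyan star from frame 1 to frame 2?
(2.8, -2.0)

The cyan star was at (1.8, 13.8) in frame 1 and (4.6, 11.8) in frame 2.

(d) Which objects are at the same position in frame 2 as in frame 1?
the orange cross, the purple cross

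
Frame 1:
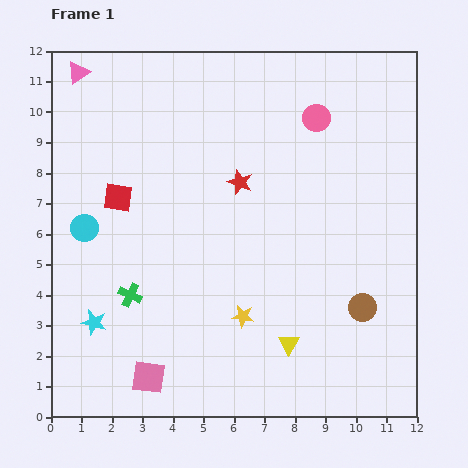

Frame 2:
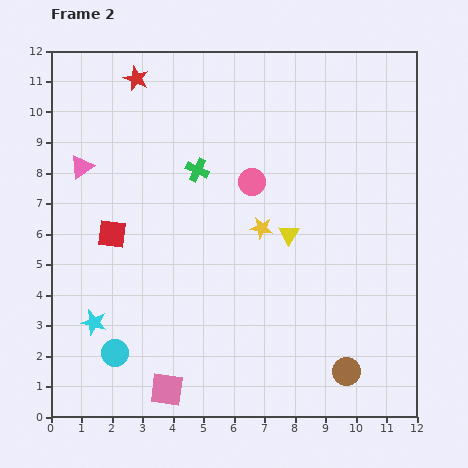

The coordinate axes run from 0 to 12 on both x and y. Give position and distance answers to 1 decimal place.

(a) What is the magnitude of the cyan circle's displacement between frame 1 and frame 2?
4.2

The cyan circle moved from (1.1, 6.2) to (2.1, 2.1), a distance of √(1.0² + 4.1²) ≈ 4.2.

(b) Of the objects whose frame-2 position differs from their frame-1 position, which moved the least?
the pink square

(moved 0.7)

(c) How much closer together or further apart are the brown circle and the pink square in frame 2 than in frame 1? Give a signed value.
-1.5

Distance in frame 1: 7.4. Distance in frame 2: 5.9.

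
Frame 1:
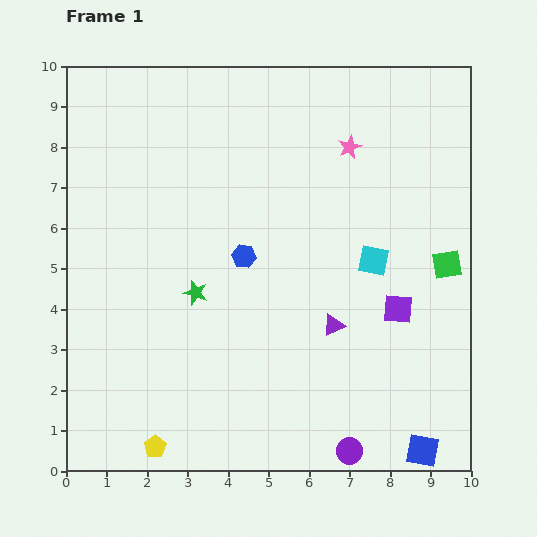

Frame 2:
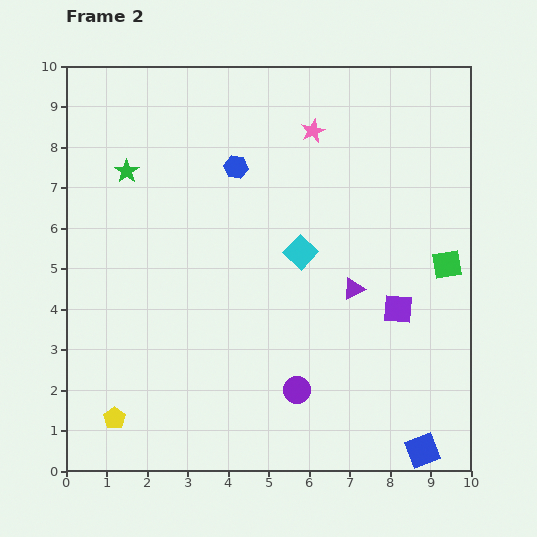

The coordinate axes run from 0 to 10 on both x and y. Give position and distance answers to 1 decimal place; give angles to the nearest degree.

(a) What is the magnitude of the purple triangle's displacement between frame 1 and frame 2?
1.0

The purple triangle moved from (6.6, 3.6) to (7.1, 4.5), a distance of √(0.5² + 0.9²) ≈ 1.0.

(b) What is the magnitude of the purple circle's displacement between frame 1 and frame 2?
2.0

The purple circle moved from (7.0, 0.5) to (5.7, 2.0), a distance of √(1.3² + 1.5²) ≈ 2.0.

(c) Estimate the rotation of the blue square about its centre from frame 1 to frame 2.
31° counter-clockwise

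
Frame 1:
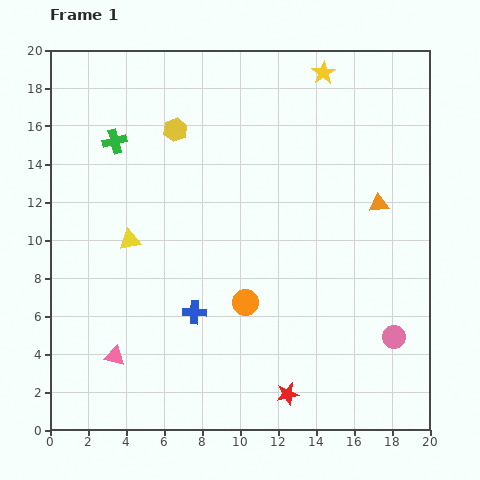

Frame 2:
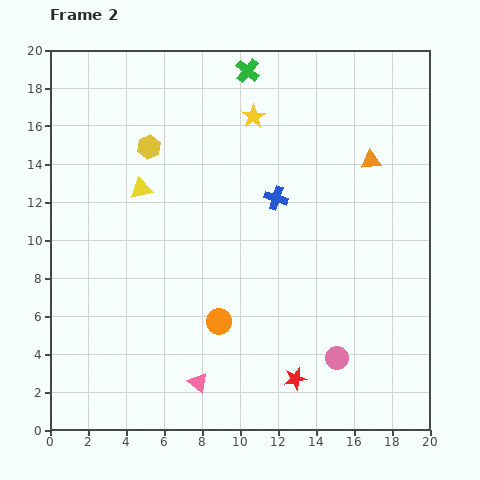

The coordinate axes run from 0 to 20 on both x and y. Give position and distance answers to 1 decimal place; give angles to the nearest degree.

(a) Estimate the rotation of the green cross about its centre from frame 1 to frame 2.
36° counter-clockwise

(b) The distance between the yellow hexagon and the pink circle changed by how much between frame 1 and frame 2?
-0.9

Distance in frame 1: 15.8. Distance in frame 2: 14.9.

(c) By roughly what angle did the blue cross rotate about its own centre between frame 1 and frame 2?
15° clockwise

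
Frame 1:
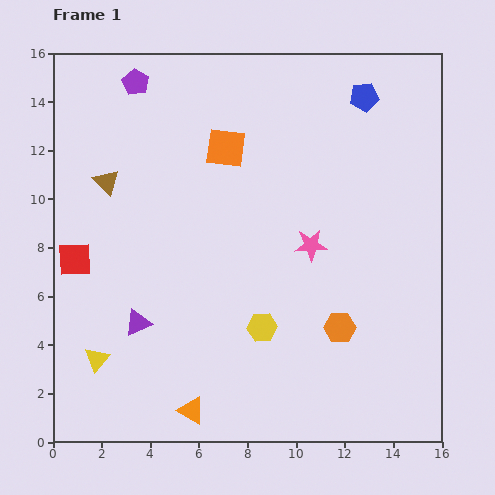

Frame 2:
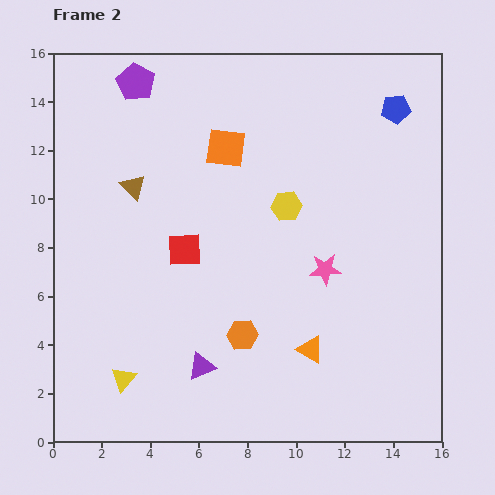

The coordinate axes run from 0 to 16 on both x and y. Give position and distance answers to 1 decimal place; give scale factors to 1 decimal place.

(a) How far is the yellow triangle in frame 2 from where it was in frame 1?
1.4

The yellow triangle moved from (1.8, 3.4) to (2.9, 2.6), a distance of √(1.1² + 0.8²) ≈ 1.4.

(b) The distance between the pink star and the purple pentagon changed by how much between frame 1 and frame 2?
+1.2

Distance in frame 1: 9.8. Distance in frame 2: 11.0.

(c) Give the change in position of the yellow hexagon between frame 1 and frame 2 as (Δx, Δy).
(1.0, 5.0)

The yellow hexagon was at (8.6, 4.7) in frame 1 and (9.6, 9.7) in frame 2.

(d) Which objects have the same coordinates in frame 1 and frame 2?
the purple pentagon, the orange square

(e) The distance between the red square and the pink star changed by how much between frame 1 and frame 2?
-3.8

Distance in frame 1: 9.7. Distance in frame 2: 5.9.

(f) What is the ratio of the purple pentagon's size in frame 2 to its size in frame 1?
1.4×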